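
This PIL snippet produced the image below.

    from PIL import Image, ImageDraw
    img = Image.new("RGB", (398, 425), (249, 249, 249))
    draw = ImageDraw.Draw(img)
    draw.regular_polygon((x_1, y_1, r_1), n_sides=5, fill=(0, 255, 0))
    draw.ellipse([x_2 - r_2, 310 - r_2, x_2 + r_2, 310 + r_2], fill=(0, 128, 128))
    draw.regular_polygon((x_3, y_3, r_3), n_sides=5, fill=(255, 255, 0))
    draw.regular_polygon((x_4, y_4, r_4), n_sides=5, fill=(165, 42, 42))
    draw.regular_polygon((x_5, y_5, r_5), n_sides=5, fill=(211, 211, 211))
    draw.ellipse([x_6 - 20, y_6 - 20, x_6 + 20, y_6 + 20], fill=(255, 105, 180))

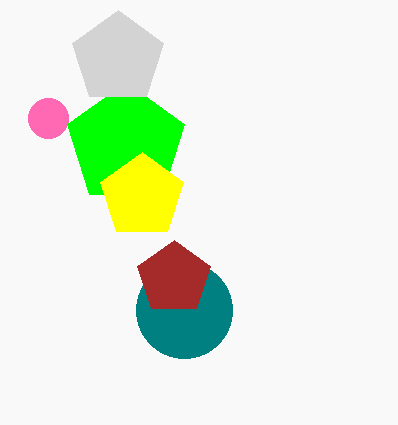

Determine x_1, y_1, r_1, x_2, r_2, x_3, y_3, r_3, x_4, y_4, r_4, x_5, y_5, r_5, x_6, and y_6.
x_1 = 126; y_1 = 144; r_1 = 62; x_2 = 184; r_2 = 48; x_3 = 142; y_3 = 196; r_3 = 44; x_4 = 174; y_4 = 278; r_4 = 38; x_5 = 118; y_5 = 58; r_5 = 48; x_6 = 48; y_6 = 118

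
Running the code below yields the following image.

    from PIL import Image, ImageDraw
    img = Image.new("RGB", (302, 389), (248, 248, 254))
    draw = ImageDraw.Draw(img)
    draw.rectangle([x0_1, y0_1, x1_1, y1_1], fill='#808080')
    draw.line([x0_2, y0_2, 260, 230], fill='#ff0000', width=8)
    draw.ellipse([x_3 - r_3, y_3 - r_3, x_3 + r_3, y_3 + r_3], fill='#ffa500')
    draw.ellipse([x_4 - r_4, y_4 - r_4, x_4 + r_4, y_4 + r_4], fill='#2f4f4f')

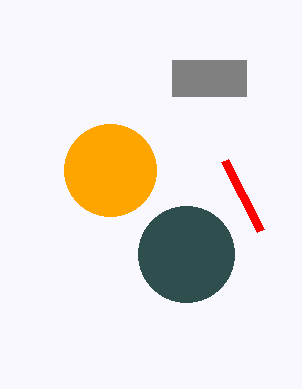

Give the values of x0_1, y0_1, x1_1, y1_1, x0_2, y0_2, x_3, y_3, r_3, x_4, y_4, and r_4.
x0_1 = 172
y0_1 = 60
x1_1 = 246
y1_1 = 96
x0_2 = 224
y0_2 = 160
x_3 = 110
y_3 = 170
r_3 = 46
x_4 = 186
y_4 = 254
r_4 = 48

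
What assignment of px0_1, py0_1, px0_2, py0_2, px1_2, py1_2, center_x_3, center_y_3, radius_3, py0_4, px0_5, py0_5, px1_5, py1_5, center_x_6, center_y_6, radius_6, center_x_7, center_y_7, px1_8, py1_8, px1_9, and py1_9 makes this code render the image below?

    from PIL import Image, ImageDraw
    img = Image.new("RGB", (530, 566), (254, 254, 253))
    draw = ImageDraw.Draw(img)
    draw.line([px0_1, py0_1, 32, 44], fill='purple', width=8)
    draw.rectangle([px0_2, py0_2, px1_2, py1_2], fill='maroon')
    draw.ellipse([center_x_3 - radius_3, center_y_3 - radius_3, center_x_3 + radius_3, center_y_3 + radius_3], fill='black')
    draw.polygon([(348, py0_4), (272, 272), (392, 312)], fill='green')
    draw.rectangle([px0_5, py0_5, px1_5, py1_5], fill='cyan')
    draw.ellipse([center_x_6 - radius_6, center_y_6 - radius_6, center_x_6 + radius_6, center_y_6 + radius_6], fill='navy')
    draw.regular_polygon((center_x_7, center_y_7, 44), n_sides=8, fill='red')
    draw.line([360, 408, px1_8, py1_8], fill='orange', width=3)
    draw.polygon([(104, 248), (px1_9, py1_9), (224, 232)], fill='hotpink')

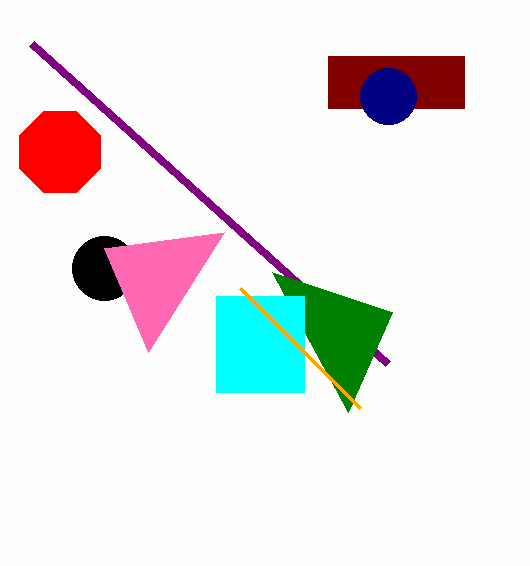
px0_1 = 388
py0_1 = 364
px0_2 = 328
py0_2 = 56
px1_2 = 464
py1_2 = 108
center_x_3 = 104
center_y_3 = 268
radius_3 = 32
py0_4 = 412
px0_5 = 216
py0_5 = 296
px1_5 = 304
py1_5 = 392
center_x_6 = 388
center_y_6 = 96
radius_6 = 28
center_x_7 = 60
center_y_7 = 152
px1_8 = 240
py1_8 = 288
px1_9 = 148
py1_9 = 352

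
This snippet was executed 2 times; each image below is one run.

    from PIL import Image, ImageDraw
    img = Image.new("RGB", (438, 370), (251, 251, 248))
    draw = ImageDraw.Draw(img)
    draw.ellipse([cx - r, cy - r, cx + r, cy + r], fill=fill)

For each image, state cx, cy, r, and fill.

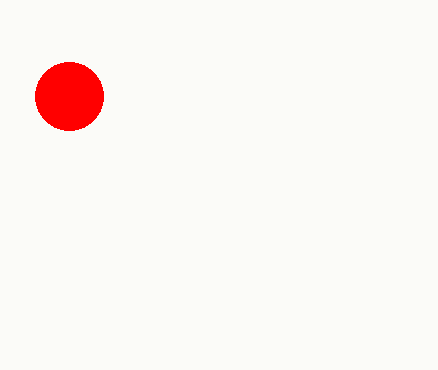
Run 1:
cx = 69; cy = 96; r = 34; fill = 'red'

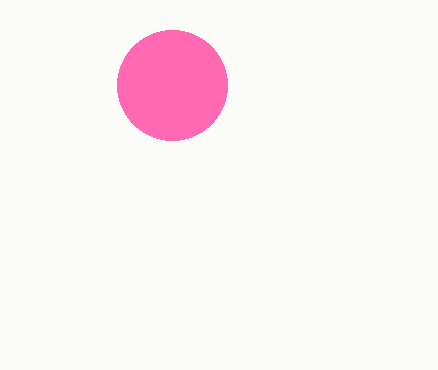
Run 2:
cx = 172, cy = 85, r = 55, fill = 'hotpink'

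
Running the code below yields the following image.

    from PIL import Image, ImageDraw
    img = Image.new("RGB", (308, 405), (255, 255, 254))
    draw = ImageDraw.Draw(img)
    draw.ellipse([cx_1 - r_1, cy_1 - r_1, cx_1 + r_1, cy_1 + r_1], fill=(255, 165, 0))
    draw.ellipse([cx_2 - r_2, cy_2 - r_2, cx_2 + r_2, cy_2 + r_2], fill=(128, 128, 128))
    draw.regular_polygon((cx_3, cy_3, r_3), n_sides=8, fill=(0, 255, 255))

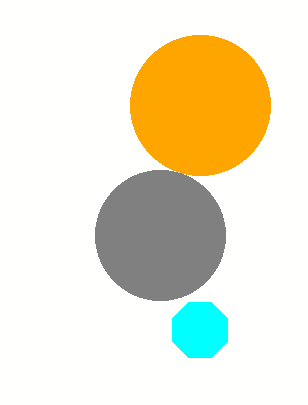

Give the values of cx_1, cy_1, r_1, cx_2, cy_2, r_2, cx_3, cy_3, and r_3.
cx_1 = 200, cy_1 = 105, r_1 = 70, cx_2 = 160, cy_2 = 235, r_2 = 65, cx_3 = 200, cy_3 = 330, r_3 = 30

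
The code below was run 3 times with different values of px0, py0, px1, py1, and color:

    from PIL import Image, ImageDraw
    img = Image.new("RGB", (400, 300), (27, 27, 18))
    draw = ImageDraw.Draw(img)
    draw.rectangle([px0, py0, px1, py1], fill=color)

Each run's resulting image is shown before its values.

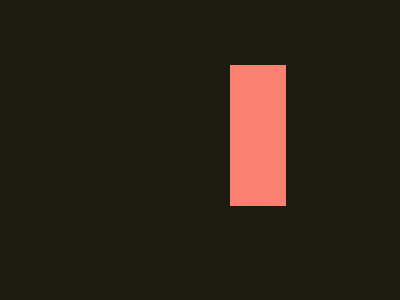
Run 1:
px0 = 230; py0 = 65; px1 = 285; py1 = 205; color = 'salmon'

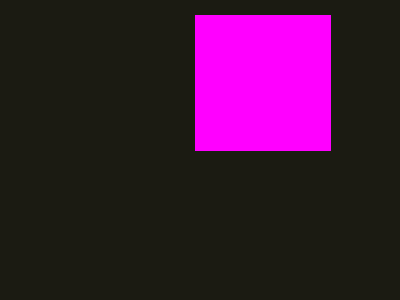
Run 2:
px0 = 195, py0 = 15, px1 = 330, py1 = 150, color = 'magenta'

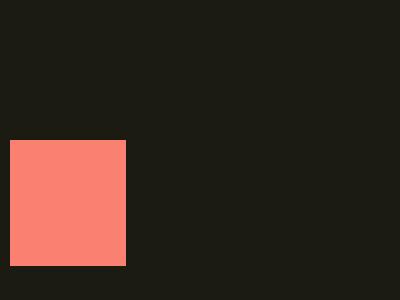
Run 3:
px0 = 10, py0 = 140, px1 = 125, py1 = 265, color = 'salmon'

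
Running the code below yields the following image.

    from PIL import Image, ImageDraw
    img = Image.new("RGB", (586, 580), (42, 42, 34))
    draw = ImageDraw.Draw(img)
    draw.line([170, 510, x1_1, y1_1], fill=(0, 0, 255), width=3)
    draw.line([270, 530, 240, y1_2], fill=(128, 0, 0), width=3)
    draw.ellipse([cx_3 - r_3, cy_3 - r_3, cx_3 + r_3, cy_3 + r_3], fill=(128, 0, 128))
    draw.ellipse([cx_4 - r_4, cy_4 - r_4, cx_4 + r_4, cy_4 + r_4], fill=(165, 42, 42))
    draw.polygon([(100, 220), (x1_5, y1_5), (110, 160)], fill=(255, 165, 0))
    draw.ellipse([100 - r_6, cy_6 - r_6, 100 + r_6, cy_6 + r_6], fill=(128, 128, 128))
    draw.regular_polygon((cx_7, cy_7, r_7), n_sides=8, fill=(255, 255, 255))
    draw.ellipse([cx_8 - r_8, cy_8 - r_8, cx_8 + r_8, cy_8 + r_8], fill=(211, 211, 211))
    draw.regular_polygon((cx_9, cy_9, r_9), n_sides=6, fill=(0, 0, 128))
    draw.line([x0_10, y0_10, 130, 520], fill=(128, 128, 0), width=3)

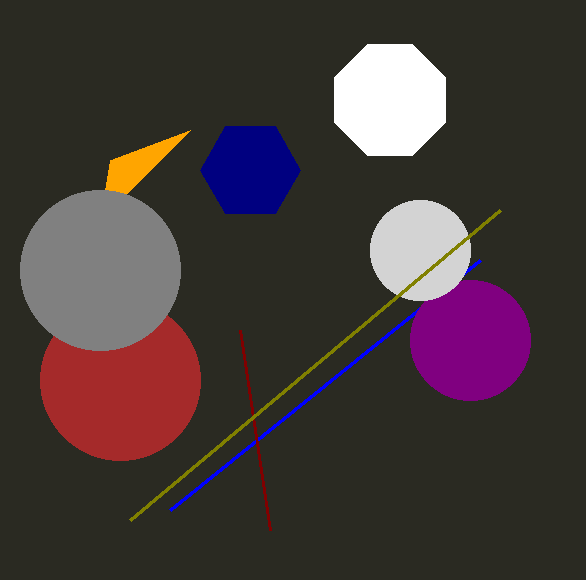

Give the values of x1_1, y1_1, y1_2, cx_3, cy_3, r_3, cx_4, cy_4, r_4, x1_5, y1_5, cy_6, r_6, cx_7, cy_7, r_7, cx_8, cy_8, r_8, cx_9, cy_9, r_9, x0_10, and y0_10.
x1_1 = 480
y1_1 = 260
y1_2 = 330
cx_3 = 470
cy_3 = 340
r_3 = 60
cx_4 = 120
cy_4 = 380
r_4 = 80
x1_5 = 190
y1_5 = 130
cy_6 = 270
r_6 = 80
cx_7 = 390
cy_7 = 100
r_7 = 60
cx_8 = 420
cy_8 = 250
r_8 = 50
cx_9 = 250
cy_9 = 170
r_9 = 50
x0_10 = 500
y0_10 = 210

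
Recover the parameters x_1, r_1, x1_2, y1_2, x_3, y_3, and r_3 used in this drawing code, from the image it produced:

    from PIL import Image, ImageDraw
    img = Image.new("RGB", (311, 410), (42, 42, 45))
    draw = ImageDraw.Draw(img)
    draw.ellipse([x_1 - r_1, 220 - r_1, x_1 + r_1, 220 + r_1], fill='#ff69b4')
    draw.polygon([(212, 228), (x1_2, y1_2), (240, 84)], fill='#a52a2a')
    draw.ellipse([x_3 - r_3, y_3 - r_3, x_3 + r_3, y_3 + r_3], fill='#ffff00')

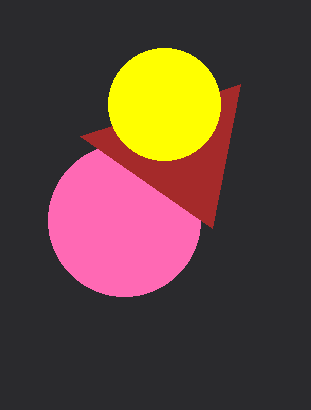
x_1 = 124
r_1 = 76
x1_2 = 80
y1_2 = 136
x_3 = 164
y_3 = 104
r_3 = 56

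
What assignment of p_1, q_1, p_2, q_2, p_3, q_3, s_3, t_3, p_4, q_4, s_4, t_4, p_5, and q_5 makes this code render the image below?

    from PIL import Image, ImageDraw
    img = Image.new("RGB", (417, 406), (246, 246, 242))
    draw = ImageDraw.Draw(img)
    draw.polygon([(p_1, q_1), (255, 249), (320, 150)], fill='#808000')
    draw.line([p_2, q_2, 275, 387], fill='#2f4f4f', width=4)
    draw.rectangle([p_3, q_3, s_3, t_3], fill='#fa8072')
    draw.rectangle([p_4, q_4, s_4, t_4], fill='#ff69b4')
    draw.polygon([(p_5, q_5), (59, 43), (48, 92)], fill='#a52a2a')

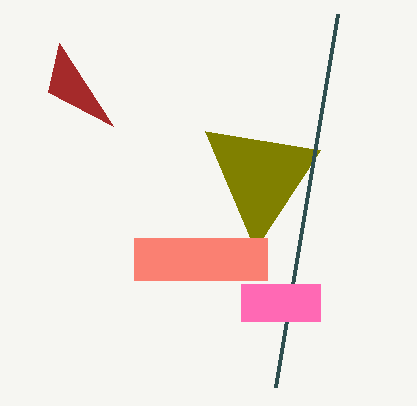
p_1 = 205, q_1 = 131, p_2 = 337, q_2 = 14, p_3 = 134, q_3 = 238, s_3 = 267, t_3 = 280, p_4 = 241, q_4 = 284, s_4 = 320, t_4 = 321, p_5 = 113, q_5 = 126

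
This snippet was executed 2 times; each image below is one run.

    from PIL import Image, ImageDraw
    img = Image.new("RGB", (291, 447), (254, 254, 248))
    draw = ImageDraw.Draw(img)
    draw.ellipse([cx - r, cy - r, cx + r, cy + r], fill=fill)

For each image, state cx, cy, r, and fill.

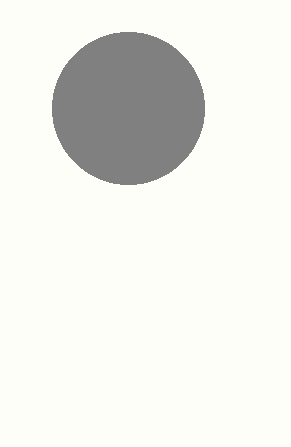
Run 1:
cx = 128; cy = 108; r = 76; fill = 'gray'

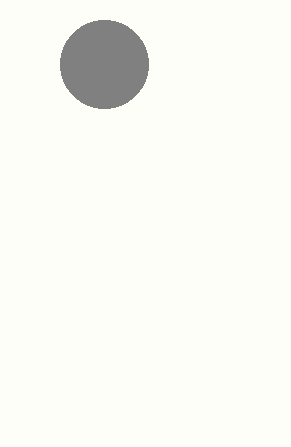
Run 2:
cx = 104; cy = 64; r = 44; fill = 'gray'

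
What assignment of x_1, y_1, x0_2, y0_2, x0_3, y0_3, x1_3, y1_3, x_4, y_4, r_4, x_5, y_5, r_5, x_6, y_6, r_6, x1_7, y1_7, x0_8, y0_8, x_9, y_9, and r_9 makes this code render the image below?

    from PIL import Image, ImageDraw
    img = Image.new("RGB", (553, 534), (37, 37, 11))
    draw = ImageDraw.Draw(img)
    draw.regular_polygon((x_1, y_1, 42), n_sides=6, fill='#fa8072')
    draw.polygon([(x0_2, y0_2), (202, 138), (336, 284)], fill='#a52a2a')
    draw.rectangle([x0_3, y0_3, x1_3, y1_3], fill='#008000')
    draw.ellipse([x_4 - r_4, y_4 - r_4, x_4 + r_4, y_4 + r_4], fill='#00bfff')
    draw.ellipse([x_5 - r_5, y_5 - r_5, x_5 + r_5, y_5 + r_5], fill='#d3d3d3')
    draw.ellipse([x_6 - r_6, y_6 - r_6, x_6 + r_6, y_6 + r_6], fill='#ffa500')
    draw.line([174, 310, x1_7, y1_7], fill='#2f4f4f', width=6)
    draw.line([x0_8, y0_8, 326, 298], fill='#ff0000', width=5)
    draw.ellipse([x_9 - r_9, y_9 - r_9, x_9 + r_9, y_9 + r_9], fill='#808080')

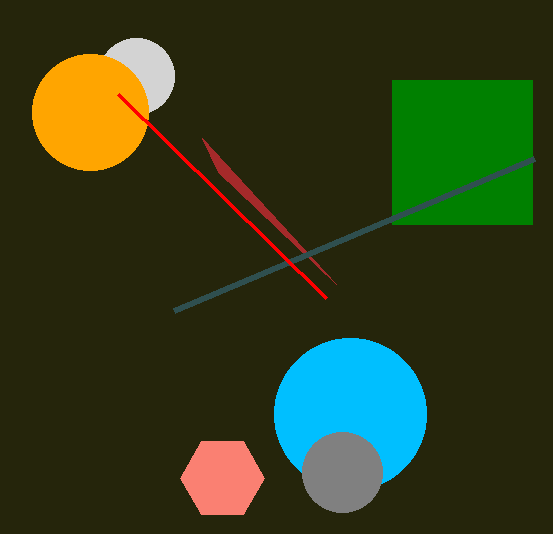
x_1 = 222, y_1 = 478, x0_2 = 218, y0_2 = 172, x0_3 = 392, y0_3 = 80, x1_3 = 532, y1_3 = 224, x_4 = 350, y_4 = 414, r_4 = 76, x_5 = 136, y_5 = 76, r_5 = 38, x_6 = 90, y_6 = 112, r_6 = 58, x1_7 = 534, y1_7 = 158, x0_8 = 118, y0_8 = 94, x_9 = 342, y_9 = 472, r_9 = 40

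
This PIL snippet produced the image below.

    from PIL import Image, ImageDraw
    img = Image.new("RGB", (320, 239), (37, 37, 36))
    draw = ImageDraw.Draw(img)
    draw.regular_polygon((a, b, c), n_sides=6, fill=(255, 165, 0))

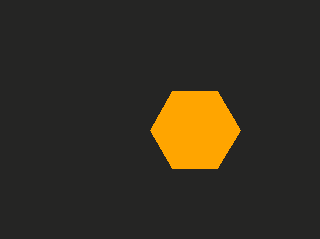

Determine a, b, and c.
a = 195
b = 130
c = 45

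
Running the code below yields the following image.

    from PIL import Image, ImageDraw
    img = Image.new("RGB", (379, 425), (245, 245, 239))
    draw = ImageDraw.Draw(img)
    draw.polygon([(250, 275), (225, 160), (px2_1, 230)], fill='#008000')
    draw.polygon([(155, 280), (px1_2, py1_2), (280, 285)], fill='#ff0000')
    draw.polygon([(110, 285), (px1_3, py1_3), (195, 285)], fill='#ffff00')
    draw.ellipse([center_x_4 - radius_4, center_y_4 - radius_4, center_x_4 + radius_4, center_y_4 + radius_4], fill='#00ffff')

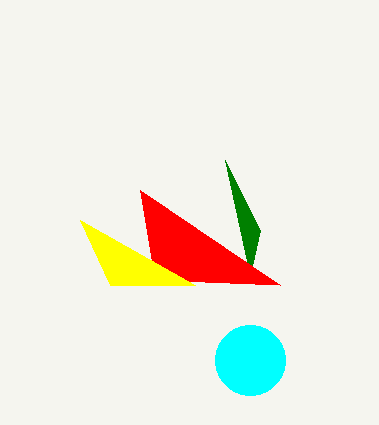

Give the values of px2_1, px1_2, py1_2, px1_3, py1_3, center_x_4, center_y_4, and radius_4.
px2_1 = 260; px1_2 = 140; py1_2 = 190; px1_3 = 80; py1_3 = 220; center_x_4 = 250; center_y_4 = 360; radius_4 = 35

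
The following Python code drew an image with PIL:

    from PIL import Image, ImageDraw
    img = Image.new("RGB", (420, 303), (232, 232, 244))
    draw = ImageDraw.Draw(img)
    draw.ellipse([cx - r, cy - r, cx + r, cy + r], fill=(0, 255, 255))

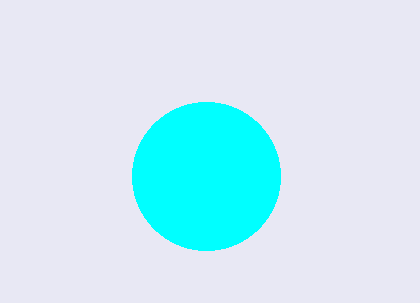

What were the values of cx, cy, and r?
cx = 206, cy = 176, r = 74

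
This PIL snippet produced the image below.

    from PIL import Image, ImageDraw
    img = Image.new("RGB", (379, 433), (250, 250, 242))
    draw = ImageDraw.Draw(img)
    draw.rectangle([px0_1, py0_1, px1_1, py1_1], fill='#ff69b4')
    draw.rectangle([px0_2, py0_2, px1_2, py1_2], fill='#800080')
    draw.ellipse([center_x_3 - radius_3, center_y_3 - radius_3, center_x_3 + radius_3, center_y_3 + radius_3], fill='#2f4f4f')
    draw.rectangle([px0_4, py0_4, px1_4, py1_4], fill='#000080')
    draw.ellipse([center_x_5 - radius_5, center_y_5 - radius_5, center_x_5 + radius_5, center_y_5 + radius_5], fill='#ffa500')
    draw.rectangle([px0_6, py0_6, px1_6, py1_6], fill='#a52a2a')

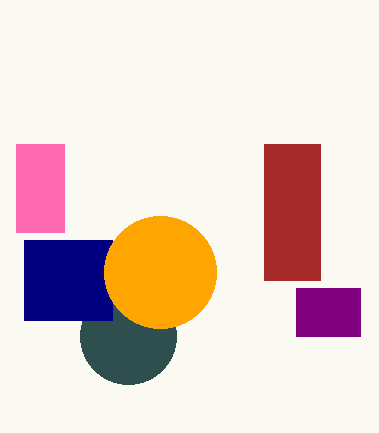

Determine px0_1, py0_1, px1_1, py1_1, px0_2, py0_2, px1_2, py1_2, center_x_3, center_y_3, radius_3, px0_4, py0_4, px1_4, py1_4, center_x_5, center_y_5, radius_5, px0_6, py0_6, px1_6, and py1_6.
px0_1 = 16, py0_1 = 144, px1_1 = 64, py1_1 = 232, px0_2 = 296, py0_2 = 288, px1_2 = 360, py1_2 = 336, center_x_3 = 128, center_y_3 = 336, radius_3 = 48, px0_4 = 24, py0_4 = 240, px1_4 = 112, py1_4 = 320, center_x_5 = 160, center_y_5 = 272, radius_5 = 56, px0_6 = 264, py0_6 = 144, px1_6 = 320, py1_6 = 280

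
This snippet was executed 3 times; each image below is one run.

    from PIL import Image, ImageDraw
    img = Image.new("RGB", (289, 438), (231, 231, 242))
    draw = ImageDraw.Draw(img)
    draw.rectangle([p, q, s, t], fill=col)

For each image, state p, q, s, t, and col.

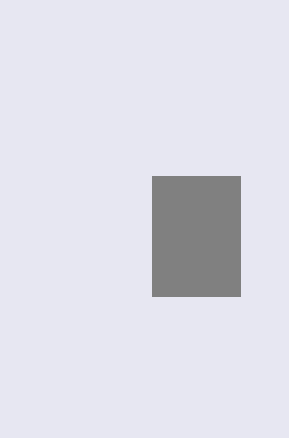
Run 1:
p = 152
q = 176
s = 240
t = 296
col = 'gray'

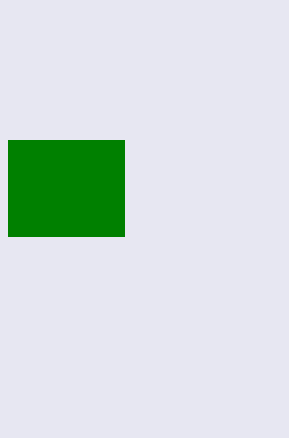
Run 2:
p = 8
q = 140
s = 124
t = 236
col = 'green'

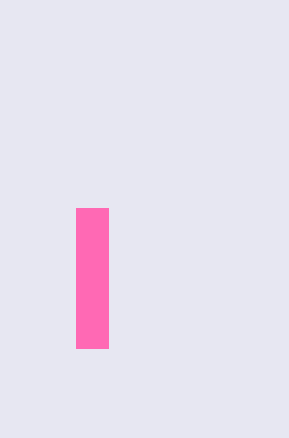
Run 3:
p = 76, q = 208, s = 108, t = 348, col = 'hotpink'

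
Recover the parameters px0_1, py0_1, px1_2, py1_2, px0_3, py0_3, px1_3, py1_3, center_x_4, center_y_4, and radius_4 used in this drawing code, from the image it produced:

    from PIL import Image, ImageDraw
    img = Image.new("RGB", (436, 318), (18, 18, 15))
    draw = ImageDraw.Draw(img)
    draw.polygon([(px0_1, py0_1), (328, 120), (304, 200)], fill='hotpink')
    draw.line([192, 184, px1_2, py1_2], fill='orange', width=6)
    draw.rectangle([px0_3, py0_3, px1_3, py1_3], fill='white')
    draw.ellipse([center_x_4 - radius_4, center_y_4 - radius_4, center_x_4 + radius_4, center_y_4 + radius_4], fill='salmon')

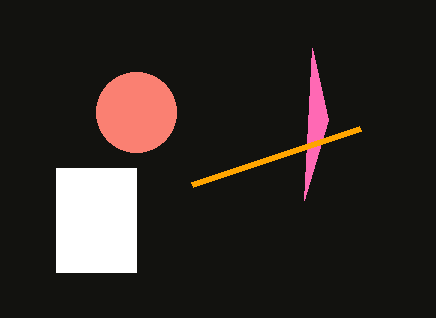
px0_1 = 312
py0_1 = 48
px1_2 = 360
py1_2 = 128
px0_3 = 56
py0_3 = 168
px1_3 = 136
py1_3 = 272
center_x_4 = 136
center_y_4 = 112
radius_4 = 40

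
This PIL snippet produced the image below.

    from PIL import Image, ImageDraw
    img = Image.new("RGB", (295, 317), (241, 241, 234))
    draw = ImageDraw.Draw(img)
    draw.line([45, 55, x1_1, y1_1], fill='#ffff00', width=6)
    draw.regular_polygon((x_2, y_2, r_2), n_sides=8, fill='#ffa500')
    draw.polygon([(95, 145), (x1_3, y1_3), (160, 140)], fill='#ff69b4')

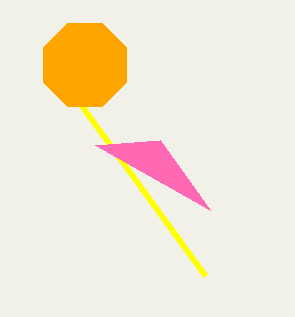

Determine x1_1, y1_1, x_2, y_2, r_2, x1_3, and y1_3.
x1_1 = 205; y1_1 = 275; x_2 = 85; y_2 = 65; r_2 = 45; x1_3 = 210; y1_3 = 210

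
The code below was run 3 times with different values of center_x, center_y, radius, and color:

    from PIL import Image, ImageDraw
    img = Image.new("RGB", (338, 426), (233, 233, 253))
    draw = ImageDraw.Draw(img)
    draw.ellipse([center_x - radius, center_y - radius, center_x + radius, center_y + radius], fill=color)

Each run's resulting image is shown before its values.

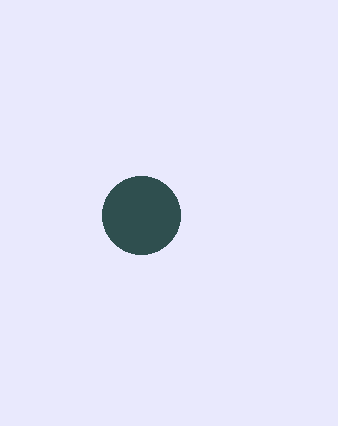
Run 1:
center_x = 141; center_y = 215; radius = 39; color = 'darkslategray'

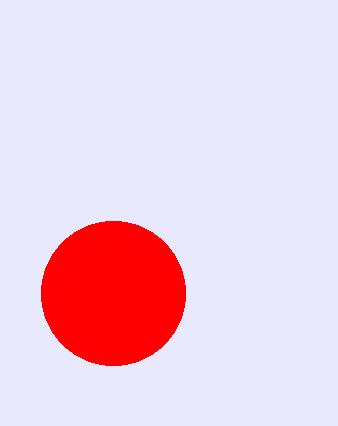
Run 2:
center_x = 113; center_y = 293; radius = 72; color = 'red'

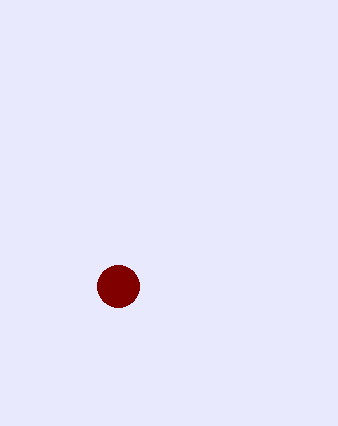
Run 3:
center_x = 118; center_y = 286; radius = 21; color = 'maroon'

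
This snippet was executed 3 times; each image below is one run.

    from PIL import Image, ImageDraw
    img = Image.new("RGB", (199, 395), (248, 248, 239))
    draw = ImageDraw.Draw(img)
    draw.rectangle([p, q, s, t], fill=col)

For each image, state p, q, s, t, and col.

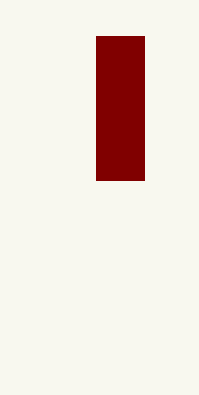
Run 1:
p = 96, q = 36, s = 144, t = 180, col = 'maroon'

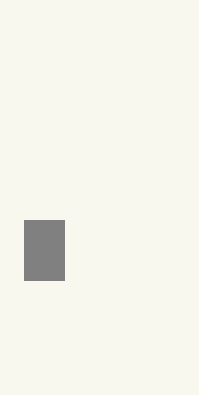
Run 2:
p = 24, q = 220, s = 64, t = 280, col = 'gray'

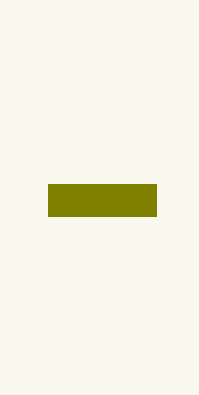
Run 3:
p = 48; q = 184; s = 156; t = 216; col = 'olive'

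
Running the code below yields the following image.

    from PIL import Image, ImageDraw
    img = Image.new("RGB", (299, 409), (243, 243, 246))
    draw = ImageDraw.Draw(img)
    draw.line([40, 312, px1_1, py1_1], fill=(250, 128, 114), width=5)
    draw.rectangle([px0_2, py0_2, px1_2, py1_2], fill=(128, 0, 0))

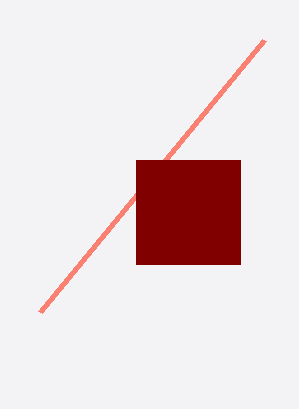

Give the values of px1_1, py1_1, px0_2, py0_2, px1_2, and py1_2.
px1_1 = 264, py1_1 = 40, px0_2 = 136, py0_2 = 160, px1_2 = 240, py1_2 = 264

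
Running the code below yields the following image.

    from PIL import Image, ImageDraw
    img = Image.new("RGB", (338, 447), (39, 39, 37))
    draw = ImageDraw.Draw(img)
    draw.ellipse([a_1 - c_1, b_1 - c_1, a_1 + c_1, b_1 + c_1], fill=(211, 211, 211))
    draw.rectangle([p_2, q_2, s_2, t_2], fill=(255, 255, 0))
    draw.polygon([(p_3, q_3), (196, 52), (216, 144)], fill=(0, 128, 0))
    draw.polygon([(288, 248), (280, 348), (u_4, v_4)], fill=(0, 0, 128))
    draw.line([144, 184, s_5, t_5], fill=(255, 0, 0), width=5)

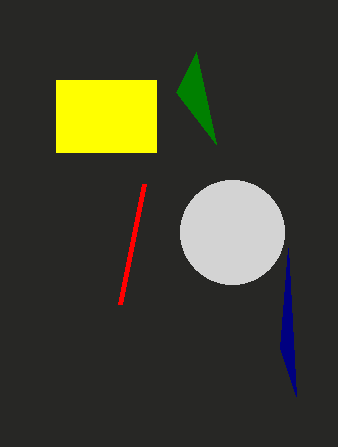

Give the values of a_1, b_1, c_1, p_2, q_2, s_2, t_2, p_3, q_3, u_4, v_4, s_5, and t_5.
a_1 = 232; b_1 = 232; c_1 = 52; p_2 = 56; q_2 = 80; s_2 = 156; t_2 = 152; p_3 = 176; q_3 = 92; u_4 = 296; v_4 = 396; s_5 = 120; t_5 = 304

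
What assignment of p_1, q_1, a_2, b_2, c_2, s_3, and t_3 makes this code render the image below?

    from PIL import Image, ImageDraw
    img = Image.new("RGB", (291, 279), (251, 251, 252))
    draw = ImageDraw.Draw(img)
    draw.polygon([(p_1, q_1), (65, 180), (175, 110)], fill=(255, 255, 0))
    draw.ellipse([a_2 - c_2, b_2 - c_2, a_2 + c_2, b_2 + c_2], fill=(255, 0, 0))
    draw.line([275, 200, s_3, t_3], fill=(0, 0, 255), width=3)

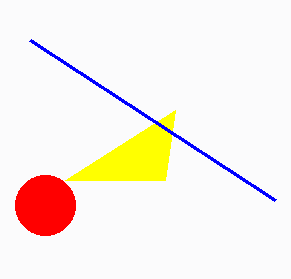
p_1 = 165
q_1 = 180
a_2 = 45
b_2 = 205
c_2 = 30
s_3 = 30
t_3 = 40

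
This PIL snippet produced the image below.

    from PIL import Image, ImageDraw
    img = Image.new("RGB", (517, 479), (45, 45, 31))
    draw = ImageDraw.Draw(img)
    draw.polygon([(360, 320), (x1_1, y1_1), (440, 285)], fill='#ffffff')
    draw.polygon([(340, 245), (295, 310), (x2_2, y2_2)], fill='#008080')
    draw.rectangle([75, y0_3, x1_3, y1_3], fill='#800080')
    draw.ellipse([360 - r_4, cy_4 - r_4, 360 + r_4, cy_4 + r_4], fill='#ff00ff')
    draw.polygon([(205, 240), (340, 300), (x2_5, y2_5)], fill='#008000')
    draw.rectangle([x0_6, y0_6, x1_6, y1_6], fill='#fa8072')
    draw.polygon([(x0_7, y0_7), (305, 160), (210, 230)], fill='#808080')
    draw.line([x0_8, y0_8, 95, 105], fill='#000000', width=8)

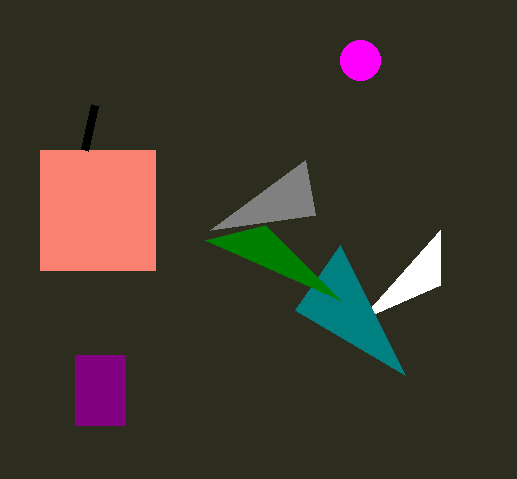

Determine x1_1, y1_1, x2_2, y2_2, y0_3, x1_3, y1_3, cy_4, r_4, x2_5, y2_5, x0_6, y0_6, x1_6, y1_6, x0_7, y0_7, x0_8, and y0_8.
x1_1 = 440
y1_1 = 230
x2_2 = 405
y2_2 = 375
y0_3 = 355
x1_3 = 125
y1_3 = 425
cy_4 = 60
r_4 = 20
x2_5 = 265
y2_5 = 225
x0_6 = 40
y0_6 = 150
x1_6 = 155
y1_6 = 270
x0_7 = 315
y0_7 = 215
x0_8 = 85
y0_8 = 150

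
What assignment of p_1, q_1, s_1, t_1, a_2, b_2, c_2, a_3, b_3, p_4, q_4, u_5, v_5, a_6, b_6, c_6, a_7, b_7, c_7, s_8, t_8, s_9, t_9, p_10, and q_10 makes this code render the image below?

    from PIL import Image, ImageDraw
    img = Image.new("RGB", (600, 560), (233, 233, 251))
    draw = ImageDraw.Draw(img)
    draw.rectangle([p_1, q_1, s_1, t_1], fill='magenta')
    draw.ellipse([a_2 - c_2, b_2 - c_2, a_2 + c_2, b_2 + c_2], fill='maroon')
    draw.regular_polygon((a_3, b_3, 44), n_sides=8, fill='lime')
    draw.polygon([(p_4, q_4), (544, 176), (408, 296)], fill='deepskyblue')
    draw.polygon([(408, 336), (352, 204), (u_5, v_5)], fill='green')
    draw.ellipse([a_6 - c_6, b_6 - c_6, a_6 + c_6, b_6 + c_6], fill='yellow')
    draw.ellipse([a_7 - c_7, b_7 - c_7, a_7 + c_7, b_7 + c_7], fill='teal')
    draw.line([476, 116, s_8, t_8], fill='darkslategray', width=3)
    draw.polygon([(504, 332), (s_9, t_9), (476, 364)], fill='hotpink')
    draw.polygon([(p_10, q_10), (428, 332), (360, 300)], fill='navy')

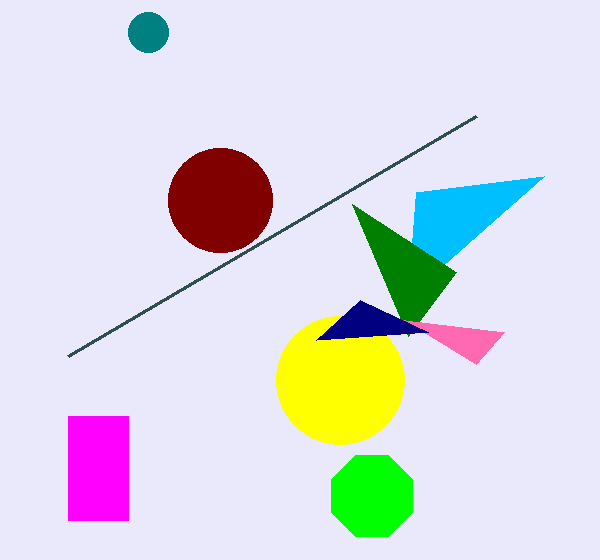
p_1 = 68; q_1 = 416; s_1 = 128; t_1 = 520; a_2 = 220; b_2 = 200; c_2 = 52; a_3 = 372; b_3 = 496; p_4 = 416; q_4 = 192; u_5 = 456; v_5 = 272; a_6 = 340; b_6 = 380; c_6 = 64; a_7 = 148; b_7 = 32; c_7 = 20; s_8 = 68; t_8 = 356; s_9 = 404; t_9 = 320; p_10 = 316; q_10 = 340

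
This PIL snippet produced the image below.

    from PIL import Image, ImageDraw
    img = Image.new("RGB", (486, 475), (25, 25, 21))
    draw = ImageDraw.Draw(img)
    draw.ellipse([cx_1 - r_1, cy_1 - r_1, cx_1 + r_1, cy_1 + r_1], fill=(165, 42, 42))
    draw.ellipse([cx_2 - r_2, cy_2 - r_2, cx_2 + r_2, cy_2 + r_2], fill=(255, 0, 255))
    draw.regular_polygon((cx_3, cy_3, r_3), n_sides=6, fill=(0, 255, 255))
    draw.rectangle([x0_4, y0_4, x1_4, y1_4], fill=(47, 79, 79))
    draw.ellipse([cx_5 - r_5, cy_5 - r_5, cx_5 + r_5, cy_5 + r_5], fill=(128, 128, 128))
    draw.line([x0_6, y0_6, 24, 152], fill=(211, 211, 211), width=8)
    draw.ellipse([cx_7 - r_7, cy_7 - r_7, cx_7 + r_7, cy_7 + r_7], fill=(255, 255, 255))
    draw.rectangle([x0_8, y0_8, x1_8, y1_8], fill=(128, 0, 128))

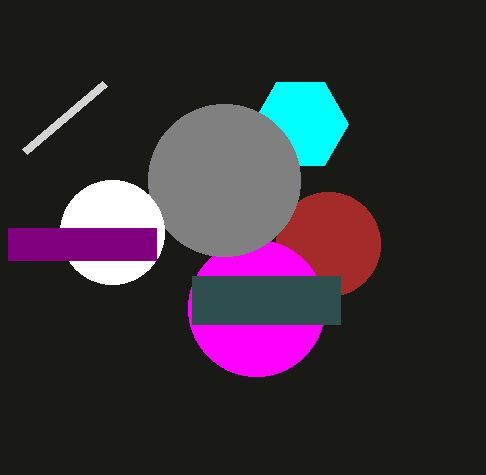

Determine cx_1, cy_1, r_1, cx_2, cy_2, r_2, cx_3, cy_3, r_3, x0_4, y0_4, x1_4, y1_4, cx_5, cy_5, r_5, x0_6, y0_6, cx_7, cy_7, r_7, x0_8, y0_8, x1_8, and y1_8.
cx_1 = 328
cy_1 = 244
r_1 = 52
cx_2 = 256
cy_2 = 308
r_2 = 68
cx_3 = 300
cy_3 = 124
r_3 = 48
x0_4 = 192
y0_4 = 276
x1_4 = 340
y1_4 = 324
cx_5 = 224
cy_5 = 180
r_5 = 76
x0_6 = 104
y0_6 = 84
cx_7 = 112
cy_7 = 232
r_7 = 52
x0_8 = 8
y0_8 = 228
x1_8 = 156
y1_8 = 260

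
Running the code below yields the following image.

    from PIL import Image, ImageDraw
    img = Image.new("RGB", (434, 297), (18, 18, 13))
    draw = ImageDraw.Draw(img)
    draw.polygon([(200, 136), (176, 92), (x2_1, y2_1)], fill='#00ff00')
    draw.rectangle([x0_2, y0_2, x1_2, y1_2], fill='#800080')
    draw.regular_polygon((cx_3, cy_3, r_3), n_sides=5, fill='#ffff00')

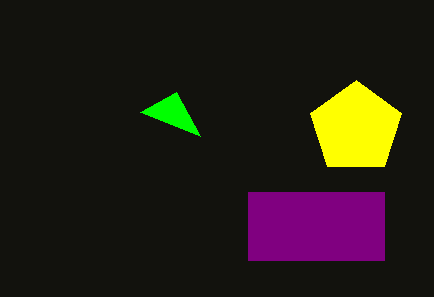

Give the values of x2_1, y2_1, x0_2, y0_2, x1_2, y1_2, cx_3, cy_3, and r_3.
x2_1 = 140, y2_1 = 112, x0_2 = 248, y0_2 = 192, x1_2 = 384, y1_2 = 260, cx_3 = 356, cy_3 = 128, r_3 = 48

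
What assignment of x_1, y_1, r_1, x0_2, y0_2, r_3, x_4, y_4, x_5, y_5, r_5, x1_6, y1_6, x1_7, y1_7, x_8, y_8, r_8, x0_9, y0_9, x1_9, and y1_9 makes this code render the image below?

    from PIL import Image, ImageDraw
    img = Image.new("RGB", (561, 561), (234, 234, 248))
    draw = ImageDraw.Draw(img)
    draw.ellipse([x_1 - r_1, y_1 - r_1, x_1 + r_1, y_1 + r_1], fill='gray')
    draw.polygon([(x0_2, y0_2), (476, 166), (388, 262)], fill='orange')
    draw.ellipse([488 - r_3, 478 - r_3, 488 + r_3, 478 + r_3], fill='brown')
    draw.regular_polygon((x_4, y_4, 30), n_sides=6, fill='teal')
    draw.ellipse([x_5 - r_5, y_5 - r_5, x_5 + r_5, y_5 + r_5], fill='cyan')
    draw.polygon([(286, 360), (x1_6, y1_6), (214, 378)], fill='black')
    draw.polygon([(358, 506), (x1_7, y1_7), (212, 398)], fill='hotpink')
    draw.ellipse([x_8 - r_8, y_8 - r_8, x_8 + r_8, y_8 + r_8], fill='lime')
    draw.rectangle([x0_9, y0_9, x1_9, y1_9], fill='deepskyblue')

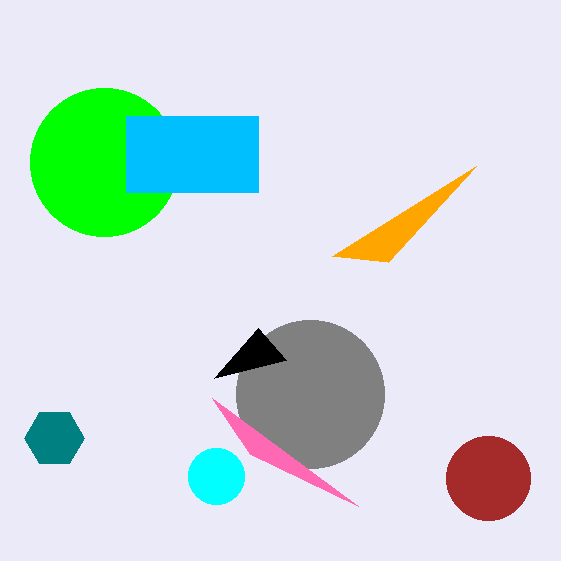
x_1 = 310; y_1 = 394; r_1 = 74; x0_2 = 332; y0_2 = 256; r_3 = 42; x_4 = 54; y_4 = 438; x_5 = 216; y_5 = 476; r_5 = 28; x1_6 = 258; y1_6 = 328; x1_7 = 250; y1_7 = 454; x_8 = 104; y_8 = 162; r_8 = 74; x0_9 = 126; y0_9 = 116; x1_9 = 258; y1_9 = 192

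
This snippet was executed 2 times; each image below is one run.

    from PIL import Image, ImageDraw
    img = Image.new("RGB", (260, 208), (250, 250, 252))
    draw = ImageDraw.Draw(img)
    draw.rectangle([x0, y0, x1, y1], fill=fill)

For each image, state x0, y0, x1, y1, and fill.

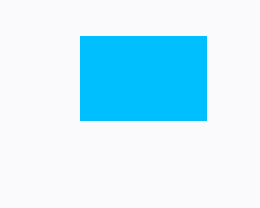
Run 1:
x0 = 80, y0 = 36, x1 = 206, y1 = 120, fill = 'deepskyblue'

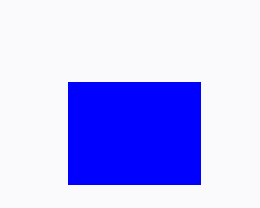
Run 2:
x0 = 68; y0 = 82; x1 = 200; y1 = 184; fill = 'blue'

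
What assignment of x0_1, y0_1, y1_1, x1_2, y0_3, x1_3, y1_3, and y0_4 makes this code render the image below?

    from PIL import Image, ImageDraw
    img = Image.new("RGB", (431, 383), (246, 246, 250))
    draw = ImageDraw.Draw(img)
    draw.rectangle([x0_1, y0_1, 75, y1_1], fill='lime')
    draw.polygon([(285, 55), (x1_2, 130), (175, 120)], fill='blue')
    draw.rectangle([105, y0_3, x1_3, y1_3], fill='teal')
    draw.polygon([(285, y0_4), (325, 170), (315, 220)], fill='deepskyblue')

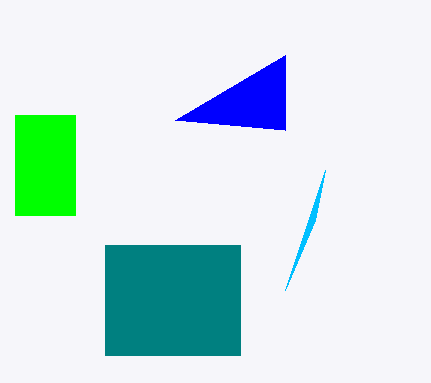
x0_1 = 15, y0_1 = 115, y1_1 = 215, x1_2 = 285, y0_3 = 245, x1_3 = 240, y1_3 = 355, y0_4 = 290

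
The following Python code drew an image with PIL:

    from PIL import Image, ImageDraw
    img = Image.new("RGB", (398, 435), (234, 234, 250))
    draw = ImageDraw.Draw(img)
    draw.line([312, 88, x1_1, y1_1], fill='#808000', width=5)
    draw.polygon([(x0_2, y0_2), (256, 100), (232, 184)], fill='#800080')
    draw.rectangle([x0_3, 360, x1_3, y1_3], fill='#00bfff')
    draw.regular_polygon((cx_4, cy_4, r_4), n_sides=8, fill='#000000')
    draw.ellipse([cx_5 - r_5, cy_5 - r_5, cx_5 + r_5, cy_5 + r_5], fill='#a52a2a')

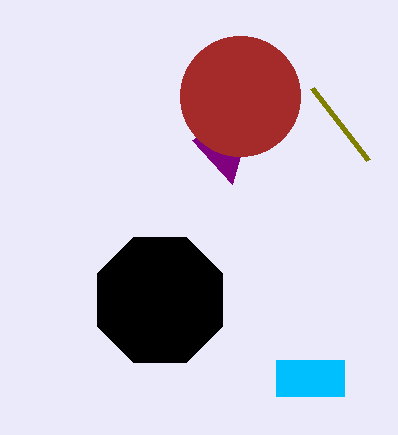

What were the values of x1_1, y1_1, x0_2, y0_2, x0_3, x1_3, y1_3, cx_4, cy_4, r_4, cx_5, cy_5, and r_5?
x1_1 = 368; y1_1 = 160; x0_2 = 192; y0_2 = 140; x0_3 = 276; x1_3 = 344; y1_3 = 396; cx_4 = 160; cy_4 = 300; r_4 = 68; cx_5 = 240; cy_5 = 96; r_5 = 60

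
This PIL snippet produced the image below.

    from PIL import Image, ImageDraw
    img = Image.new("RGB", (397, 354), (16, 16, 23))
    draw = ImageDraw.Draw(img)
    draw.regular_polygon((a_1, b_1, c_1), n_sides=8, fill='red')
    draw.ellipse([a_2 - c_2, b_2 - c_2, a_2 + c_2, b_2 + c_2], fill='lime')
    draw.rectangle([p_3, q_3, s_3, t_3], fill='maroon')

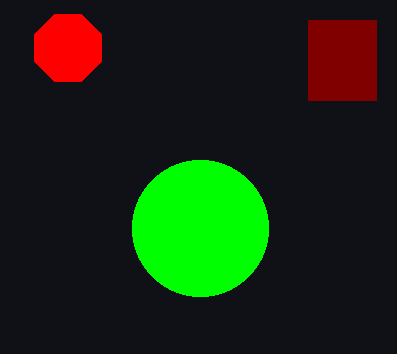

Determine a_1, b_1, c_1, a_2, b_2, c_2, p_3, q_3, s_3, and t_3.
a_1 = 68; b_1 = 48; c_1 = 36; a_2 = 200; b_2 = 228; c_2 = 68; p_3 = 308; q_3 = 20; s_3 = 376; t_3 = 100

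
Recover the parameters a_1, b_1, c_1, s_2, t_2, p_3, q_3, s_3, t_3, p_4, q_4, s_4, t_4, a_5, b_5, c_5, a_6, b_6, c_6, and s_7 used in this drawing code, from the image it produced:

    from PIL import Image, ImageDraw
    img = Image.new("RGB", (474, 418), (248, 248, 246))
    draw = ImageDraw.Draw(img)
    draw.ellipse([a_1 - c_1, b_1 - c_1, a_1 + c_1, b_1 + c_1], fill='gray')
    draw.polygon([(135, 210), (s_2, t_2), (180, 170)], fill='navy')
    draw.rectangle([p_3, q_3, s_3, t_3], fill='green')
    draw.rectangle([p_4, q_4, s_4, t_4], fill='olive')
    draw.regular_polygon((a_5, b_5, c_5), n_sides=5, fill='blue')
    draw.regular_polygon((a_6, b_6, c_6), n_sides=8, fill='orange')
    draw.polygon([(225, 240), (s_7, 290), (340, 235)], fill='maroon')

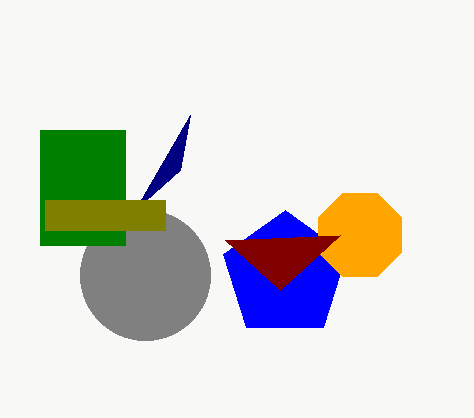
a_1 = 145, b_1 = 275, c_1 = 65, s_2 = 190, t_2 = 115, p_3 = 40, q_3 = 130, s_3 = 125, t_3 = 245, p_4 = 45, q_4 = 200, s_4 = 165, t_4 = 230, a_5 = 285, b_5 = 275, c_5 = 65, a_6 = 360, b_6 = 235, c_6 = 45, s_7 = 280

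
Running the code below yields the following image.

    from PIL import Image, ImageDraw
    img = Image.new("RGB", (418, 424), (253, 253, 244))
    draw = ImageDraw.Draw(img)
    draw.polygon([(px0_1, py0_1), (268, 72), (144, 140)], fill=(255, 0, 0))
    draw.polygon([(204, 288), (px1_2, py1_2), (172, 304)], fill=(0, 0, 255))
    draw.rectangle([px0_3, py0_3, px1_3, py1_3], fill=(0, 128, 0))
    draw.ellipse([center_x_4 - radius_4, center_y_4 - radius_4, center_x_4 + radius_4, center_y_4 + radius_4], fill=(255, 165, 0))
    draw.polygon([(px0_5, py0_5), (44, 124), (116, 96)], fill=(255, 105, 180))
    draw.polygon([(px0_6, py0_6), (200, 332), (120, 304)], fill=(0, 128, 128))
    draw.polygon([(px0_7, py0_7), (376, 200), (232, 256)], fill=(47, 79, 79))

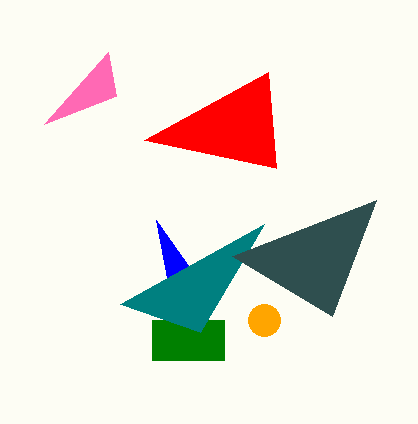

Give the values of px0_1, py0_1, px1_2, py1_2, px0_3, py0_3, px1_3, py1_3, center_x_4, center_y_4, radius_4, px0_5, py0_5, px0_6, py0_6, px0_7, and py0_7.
px0_1 = 276, py0_1 = 168, px1_2 = 156, py1_2 = 220, px0_3 = 152, py0_3 = 320, px1_3 = 224, py1_3 = 360, center_x_4 = 264, center_y_4 = 320, radius_4 = 16, px0_5 = 108, py0_5 = 52, px0_6 = 264, py0_6 = 224, px0_7 = 332, py0_7 = 316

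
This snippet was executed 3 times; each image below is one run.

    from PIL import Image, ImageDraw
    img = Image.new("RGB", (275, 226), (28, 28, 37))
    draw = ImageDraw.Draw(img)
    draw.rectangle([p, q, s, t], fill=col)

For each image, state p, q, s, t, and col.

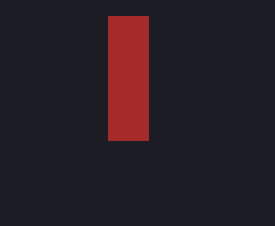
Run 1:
p = 108
q = 16
s = 148
t = 140
col = 'brown'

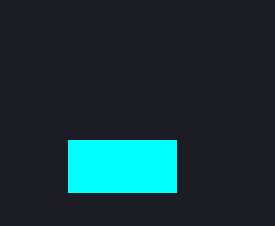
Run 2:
p = 68; q = 140; s = 176; t = 192; col = 'cyan'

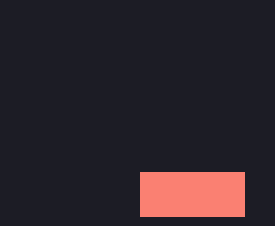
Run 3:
p = 140
q = 172
s = 244
t = 216
col = 'salmon'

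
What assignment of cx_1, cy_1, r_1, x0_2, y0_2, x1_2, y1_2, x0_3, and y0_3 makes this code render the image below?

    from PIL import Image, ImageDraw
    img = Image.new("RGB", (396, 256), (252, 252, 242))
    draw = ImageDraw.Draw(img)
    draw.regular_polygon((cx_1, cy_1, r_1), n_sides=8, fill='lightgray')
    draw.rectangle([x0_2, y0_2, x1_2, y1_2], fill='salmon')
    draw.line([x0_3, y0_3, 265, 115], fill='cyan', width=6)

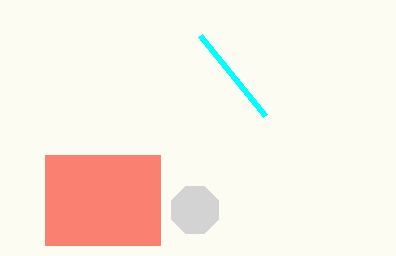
cx_1 = 195; cy_1 = 210; r_1 = 25; x0_2 = 45; y0_2 = 155; x1_2 = 160; y1_2 = 245; x0_3 = 200; y0_3 = 35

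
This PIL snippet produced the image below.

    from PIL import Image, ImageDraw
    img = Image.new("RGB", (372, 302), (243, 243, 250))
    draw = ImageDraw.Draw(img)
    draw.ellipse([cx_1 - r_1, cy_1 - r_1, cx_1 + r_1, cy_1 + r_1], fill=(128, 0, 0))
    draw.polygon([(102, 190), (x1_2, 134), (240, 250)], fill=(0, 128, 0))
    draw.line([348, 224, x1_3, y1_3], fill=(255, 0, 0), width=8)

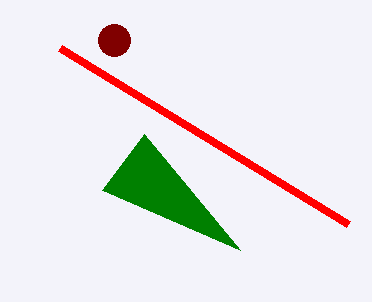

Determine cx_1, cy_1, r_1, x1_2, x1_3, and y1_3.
cx_1 = 114
cy_1 = 40
r_1 = 16
x1_2 = 144
x1_3 = 60
y1_3 = 48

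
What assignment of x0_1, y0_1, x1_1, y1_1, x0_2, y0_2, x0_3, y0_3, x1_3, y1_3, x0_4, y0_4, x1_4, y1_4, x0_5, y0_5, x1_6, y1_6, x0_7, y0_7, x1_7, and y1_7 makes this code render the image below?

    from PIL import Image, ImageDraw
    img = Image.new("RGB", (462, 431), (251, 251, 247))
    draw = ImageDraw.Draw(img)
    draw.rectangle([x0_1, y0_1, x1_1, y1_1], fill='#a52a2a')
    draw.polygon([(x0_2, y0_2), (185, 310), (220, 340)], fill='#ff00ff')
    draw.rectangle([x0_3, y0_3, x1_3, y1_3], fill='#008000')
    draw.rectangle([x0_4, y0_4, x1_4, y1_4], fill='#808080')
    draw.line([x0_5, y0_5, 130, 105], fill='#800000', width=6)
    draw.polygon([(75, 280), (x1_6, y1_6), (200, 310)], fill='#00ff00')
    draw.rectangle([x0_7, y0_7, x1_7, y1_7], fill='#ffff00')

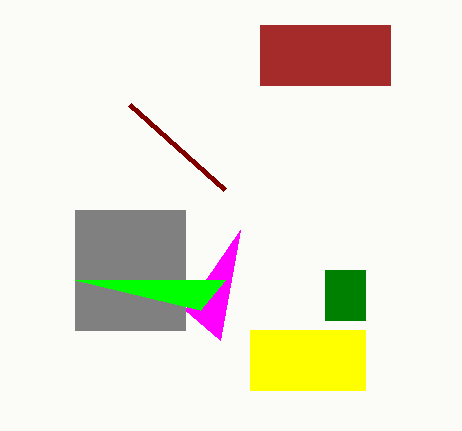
x0_1 = 260, y0_1 = 25, x1_1 = 390, y1_1 = 85, x0_2 = 240, y0_2 = 230, x0_3 = 325, y0_3 = 270, x1_3 = 365, y1_3 = 320, x0_4 = 75, y0_4 = 210, x1_4 = 185, y1_4 = 330, x0_5 = 225, y0_5 = 190, x1_6 = 225, y1_6 = 280, x0_7 = 250, y0_7 = 330, x1_7 = 365, y1_7 = 390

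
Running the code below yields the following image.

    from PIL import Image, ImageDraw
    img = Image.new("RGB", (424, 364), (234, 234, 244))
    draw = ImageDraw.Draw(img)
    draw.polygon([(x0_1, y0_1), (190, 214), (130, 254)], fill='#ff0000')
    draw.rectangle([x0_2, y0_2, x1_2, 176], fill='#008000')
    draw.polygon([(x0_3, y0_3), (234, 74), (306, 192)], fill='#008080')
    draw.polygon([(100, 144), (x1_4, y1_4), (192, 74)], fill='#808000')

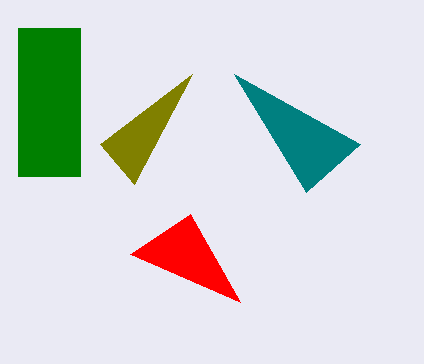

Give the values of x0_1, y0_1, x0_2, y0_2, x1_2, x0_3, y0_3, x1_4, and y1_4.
x0_1 = 240, y0_1 = 302, x0_2 = 18, y0_2 = 28, x1_2 = 80, x0_3 = 360, y0_3 = 144, x1_4 = 134, y1_4 = 184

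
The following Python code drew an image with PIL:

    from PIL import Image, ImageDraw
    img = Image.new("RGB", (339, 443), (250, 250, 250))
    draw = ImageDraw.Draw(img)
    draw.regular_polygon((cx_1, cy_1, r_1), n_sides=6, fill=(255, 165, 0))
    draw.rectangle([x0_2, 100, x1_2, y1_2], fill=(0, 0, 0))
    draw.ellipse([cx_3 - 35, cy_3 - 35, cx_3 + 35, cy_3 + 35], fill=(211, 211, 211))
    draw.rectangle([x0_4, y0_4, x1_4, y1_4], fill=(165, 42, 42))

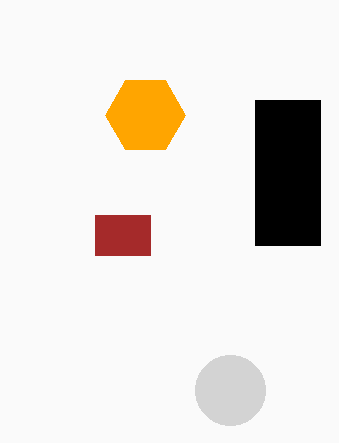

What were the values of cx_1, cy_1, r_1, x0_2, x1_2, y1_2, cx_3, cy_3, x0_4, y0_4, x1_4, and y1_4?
cx_1 = 145, cy_1 = 115, r_1 = 40, x0_2 = 255, x1_2 = 320, y1_2 = 245, cx_3 = 230, cy_3 = 390, x0_4 = 95, y0_4 = 215, x1_4 = 150, y1_4 = 255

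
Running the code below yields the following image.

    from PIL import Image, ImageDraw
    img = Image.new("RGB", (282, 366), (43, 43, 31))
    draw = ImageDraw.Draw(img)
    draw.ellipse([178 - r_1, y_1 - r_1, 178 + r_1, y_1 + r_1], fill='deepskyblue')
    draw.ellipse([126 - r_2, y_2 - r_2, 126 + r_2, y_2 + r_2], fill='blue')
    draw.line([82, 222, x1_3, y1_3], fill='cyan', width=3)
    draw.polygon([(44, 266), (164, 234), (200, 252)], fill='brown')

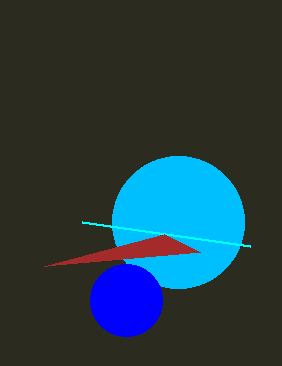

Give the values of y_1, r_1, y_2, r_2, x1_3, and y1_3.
y_1 = 222
r_1 = 66
y_2 = 300
r_2 = 36
x1_3 = 250
y1_3 = 246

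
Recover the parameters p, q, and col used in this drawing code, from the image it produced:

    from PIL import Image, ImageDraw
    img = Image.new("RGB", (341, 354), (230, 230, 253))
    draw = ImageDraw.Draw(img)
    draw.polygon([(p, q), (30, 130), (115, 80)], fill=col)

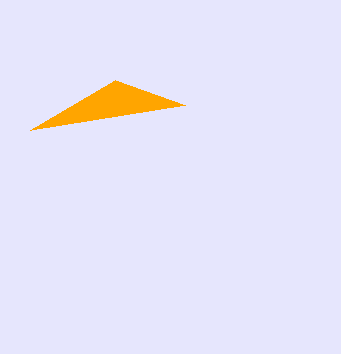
p = 185
q = 105
col = 'orange'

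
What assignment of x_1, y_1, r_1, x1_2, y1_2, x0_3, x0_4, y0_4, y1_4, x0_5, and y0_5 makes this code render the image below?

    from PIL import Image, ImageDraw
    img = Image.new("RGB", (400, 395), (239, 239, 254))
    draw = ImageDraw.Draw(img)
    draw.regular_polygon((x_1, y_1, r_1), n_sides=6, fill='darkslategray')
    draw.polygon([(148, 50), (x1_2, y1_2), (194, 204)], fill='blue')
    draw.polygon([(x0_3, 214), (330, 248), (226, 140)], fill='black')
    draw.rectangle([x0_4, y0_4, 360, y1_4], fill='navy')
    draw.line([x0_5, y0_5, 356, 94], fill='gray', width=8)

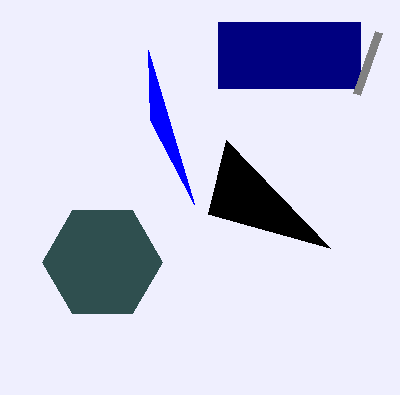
x_1 = 102
y_1 = 262
r_1 = 60
x1_2 = 150
y1_2 = 120
x0_3 = 208
x0_4 = 218
y0_4 = 22
y1_4 = 88
x0_5 = 378
y0_5 = 32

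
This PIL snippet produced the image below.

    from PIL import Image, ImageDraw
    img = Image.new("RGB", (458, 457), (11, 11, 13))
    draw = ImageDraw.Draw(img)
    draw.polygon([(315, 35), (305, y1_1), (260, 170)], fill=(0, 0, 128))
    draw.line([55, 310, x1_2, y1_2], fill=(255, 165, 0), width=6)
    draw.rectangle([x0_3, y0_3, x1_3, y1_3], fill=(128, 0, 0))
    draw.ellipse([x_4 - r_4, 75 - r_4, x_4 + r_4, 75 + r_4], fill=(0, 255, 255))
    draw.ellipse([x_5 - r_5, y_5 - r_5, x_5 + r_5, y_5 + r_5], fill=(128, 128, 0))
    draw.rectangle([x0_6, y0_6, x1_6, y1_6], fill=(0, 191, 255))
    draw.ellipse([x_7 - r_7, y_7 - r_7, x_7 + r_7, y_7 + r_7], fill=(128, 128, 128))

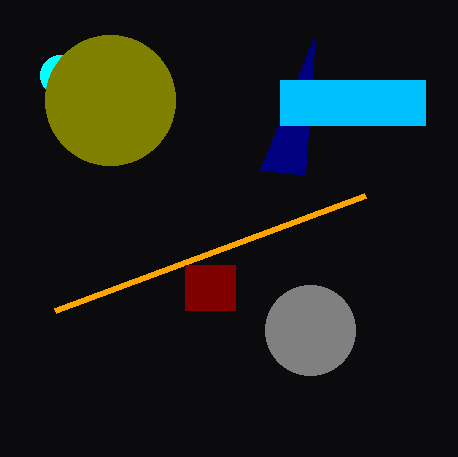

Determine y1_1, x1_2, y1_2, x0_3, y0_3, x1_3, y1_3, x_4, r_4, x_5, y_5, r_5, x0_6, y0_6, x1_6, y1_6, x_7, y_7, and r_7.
y1_1 = 175, x1_2 = 365, y1_2 = 195, x0_3 = 185, y0_3 = 265, x1_3 = 235, y1_3 = 310, x_4 = 60, r_4 = 20, x_5 = 110, y_5 = 100, r_5 = 65, x0_6 = 280, y0_6 = 80, x1_6 = 425, y1_6 = 125, x_7 = 310, y_7 = 330, r_7 = 45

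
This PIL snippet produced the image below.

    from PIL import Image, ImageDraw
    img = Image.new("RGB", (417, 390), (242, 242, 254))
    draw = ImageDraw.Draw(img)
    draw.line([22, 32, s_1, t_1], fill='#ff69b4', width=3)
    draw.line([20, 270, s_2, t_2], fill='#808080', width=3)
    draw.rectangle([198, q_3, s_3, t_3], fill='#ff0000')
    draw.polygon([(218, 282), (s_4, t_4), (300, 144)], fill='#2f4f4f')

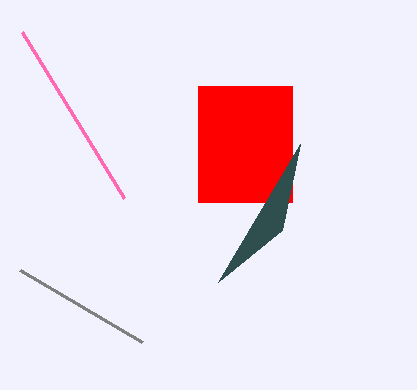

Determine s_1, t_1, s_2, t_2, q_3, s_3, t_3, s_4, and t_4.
s_1 = 124; t_1 = 198; s_2 = 142; t_2 = 342; q_3 = 86; s_3 = 292; t_3 = 202; s_4 = 282; t_4 = 230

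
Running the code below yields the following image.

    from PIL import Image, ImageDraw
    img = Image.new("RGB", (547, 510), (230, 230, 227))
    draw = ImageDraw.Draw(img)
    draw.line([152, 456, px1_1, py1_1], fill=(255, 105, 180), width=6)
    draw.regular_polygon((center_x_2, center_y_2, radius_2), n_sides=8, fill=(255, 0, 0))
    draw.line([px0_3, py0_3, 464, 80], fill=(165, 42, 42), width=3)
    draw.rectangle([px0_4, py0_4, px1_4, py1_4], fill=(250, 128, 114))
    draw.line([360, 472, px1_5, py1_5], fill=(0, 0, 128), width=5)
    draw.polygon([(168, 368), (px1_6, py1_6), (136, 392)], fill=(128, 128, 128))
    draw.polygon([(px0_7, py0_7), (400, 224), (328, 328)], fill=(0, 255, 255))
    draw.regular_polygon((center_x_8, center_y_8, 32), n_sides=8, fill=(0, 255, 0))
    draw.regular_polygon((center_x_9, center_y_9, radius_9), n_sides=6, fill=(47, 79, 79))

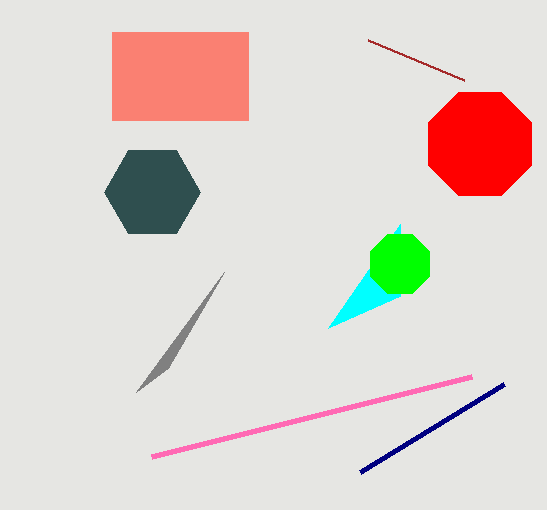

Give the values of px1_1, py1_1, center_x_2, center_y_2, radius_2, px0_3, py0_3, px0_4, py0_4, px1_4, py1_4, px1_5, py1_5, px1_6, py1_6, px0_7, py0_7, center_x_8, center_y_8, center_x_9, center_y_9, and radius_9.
px1_1 = 472
py1_1 = 376
center_x_2 = 480
center_y_2 = 144
radius_2 = 56
px0_3 = 368
py0_3 = 40
px0_4 = 112
py0_4 = 32
px1_4 = 248
py1_4 = 120
px1_5 = 504
py1_5 = 384
px1_6 = 224
py1_6 = 272
px0_7 = 400
py0_7 = 296
center_x_8 = 400
center_y_8 = 264
center_x_9 = 152
center_y_9 = 192
radius_9 = 48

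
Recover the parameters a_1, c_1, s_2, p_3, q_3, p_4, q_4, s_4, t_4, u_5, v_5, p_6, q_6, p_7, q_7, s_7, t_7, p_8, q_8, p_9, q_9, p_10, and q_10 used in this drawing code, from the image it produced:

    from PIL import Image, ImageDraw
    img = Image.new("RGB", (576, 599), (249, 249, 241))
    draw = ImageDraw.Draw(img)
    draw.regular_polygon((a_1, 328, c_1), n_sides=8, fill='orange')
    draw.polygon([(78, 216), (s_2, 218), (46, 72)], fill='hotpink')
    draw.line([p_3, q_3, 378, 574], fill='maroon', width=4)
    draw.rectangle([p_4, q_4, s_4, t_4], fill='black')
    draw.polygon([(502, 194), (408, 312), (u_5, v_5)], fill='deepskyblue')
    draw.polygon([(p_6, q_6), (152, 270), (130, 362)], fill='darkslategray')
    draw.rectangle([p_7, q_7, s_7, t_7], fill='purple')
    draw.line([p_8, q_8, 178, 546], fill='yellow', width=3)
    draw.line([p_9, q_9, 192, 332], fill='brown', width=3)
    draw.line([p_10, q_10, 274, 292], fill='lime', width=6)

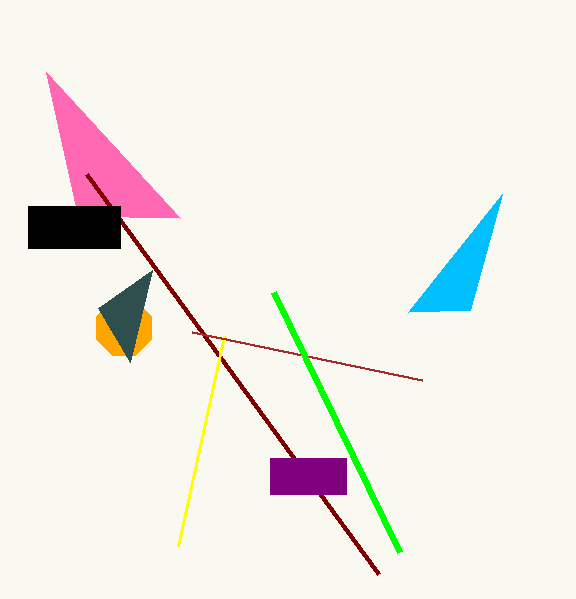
a_1 = 124
c_1 = 30
s_2 = 180
p_3 = 86
q_3 = 174
p_4 = 28
q_4 = 206
s_4 = 120
t_4 = 248
u_5 = 470
v_5 = 310
p_6 = 98
q_6 = 308
p_7 = 270
q_7 = 458
s_7 = 346
t_7 = 494
p_8 = 224
q_8 = 336
p_9 = 422
q_9 = 380
p_10 = 400
q_10 = 552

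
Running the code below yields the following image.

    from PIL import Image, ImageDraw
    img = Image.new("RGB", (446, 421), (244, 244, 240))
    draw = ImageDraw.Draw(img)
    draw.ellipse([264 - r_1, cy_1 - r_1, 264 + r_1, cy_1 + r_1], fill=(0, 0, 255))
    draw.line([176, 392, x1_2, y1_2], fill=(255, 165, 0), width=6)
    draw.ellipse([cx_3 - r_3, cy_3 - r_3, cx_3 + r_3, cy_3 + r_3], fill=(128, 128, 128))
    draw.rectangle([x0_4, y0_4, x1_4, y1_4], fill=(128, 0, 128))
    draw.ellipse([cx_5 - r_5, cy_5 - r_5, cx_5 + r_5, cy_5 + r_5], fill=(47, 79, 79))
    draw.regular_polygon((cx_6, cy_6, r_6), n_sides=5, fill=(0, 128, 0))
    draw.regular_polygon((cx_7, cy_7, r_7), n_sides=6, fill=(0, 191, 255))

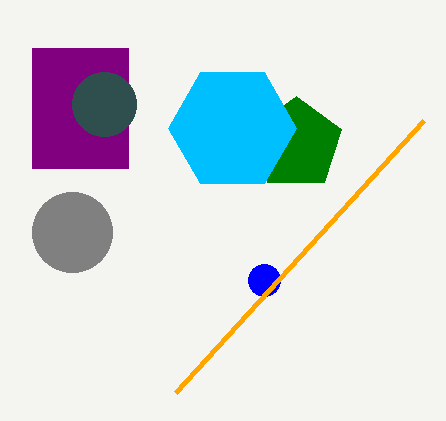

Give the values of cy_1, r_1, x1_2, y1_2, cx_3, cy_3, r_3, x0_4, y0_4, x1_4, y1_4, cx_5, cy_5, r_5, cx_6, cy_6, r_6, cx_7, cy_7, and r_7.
cy_1 = 280; r_1 = 16; x1_2 = 424; y1_2 = 120; cx_3 = 72; cy_3 = 232; r_3 = 40; x0_4 = 32; y0_4 = 48; x1_4 = 128; y1_4 = 168; cx_5 = 104; cy_5 = 104; r_5 = 32; cx_6 = 296; cy_6 = 144; r_6 = 48; cx_7 = 232; cy_7 = 128; r_7 = 64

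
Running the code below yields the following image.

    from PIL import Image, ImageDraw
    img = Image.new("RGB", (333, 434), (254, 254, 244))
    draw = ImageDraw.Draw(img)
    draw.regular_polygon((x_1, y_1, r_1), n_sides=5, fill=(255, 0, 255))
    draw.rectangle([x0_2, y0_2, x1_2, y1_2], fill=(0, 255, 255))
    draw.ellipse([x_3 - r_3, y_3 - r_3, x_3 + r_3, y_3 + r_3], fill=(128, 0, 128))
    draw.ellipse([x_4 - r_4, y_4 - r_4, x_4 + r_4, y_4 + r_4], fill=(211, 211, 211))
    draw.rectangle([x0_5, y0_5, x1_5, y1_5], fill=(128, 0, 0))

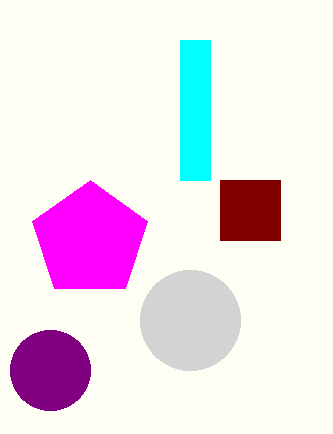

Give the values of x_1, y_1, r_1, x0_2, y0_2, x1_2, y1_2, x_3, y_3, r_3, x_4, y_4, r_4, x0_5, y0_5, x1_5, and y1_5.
x_1 = 90, y_1 = 240, r_1 = 60, x0_2 = 180, y0_2 = 40, x1_2 = 210, y1_2 = 180, x_3 = 50, y_3 = 370, r_3 = 40, x_4 = 190, y_4 = 320, r_4 = 50, x0_5 = 220, y0_5 = 180, x1_5 = 280, y1_5 = 240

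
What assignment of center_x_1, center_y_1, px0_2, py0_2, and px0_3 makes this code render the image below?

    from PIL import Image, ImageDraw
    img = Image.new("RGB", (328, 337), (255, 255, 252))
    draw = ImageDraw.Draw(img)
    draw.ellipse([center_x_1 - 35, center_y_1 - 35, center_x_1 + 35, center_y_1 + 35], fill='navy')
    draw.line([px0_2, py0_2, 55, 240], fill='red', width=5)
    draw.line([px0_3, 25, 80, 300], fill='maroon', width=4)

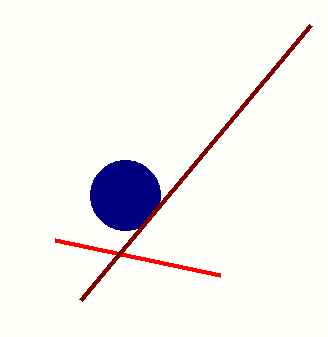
center_x_1 = 125
center_y_1 = 195
px0_2 = 220
py0_2 = 275
px0_3 = 310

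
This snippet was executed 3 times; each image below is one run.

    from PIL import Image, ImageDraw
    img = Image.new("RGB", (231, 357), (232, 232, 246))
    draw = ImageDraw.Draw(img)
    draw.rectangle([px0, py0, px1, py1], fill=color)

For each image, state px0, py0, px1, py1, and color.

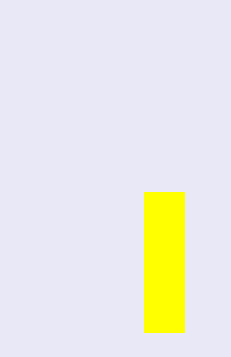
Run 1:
px0 = 144
py0 = 192
px1 = 184
py1 = 332
color = 'yellow'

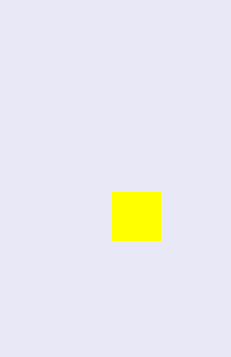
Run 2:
px0 = 112, py0 = 192, px1 = 160, py1 = 240, color = 'yellow'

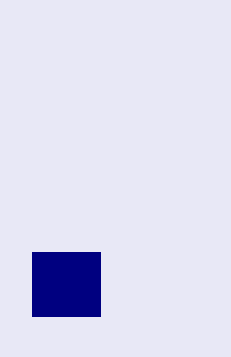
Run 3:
px0 = 32
py0 = 252
px1 = 100
py1 = 316
color = 'navy'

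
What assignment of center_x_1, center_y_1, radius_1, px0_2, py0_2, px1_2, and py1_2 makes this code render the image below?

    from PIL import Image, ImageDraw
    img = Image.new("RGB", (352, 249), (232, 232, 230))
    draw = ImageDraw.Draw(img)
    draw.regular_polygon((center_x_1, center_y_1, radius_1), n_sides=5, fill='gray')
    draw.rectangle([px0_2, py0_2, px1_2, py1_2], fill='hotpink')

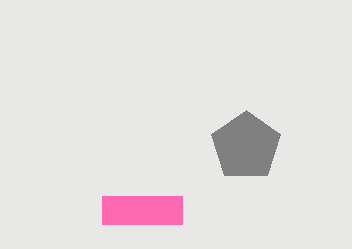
center_x_1 = 246
center_y_1 = 146
radius_1 = 36
px0_2 = 102
py0_2 = 196
px1_2 = 182
py1_2 = 224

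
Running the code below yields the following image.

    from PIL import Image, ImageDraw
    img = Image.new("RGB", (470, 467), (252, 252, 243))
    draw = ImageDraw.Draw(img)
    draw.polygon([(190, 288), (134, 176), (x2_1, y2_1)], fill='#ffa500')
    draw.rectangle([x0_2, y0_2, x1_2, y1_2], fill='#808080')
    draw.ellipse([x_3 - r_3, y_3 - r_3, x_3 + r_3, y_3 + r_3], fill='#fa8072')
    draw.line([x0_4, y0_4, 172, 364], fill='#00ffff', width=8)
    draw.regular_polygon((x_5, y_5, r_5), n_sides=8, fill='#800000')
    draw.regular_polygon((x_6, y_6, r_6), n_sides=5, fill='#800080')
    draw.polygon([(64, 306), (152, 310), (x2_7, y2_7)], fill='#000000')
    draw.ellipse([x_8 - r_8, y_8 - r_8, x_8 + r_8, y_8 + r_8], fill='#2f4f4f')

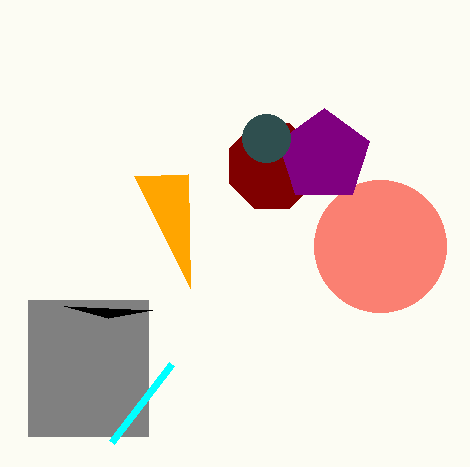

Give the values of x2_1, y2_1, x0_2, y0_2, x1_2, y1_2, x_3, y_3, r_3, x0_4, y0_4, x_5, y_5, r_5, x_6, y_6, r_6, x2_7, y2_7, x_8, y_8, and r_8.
x2_1 = 188
y2_1 = 174
x0_2 = 28
y0_2 = 300
x1_2 = 148
y1_2 = 436
x_3 = 380
y_3 = 246
r_3 = 66
x0_4 = 112
y0_4 = 442
x_5 = 272
y_5 = 166
r_5 = 46
x_6 = 324
y_6 = 156
r_6 = 48
x2_7 = 108
y2_7 = 318
x_8 = 266
y_8 = 138
r_8 = 24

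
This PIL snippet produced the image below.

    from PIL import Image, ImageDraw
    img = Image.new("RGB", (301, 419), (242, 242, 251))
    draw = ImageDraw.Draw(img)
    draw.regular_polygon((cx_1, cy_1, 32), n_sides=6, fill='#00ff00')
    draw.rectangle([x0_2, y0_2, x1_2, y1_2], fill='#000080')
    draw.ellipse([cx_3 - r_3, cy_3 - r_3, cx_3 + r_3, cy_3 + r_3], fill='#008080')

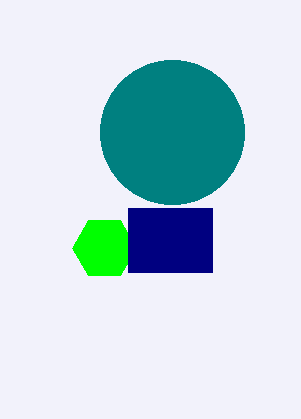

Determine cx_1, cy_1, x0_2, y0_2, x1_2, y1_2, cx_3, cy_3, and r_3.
cx_1 = 104
cy_1 = 248
x0_2 = 128
y0_2 = 208
x1_2 = 212
y1_2 = 272
cx_3 = 172
cy_3 = 132
r_3 = 72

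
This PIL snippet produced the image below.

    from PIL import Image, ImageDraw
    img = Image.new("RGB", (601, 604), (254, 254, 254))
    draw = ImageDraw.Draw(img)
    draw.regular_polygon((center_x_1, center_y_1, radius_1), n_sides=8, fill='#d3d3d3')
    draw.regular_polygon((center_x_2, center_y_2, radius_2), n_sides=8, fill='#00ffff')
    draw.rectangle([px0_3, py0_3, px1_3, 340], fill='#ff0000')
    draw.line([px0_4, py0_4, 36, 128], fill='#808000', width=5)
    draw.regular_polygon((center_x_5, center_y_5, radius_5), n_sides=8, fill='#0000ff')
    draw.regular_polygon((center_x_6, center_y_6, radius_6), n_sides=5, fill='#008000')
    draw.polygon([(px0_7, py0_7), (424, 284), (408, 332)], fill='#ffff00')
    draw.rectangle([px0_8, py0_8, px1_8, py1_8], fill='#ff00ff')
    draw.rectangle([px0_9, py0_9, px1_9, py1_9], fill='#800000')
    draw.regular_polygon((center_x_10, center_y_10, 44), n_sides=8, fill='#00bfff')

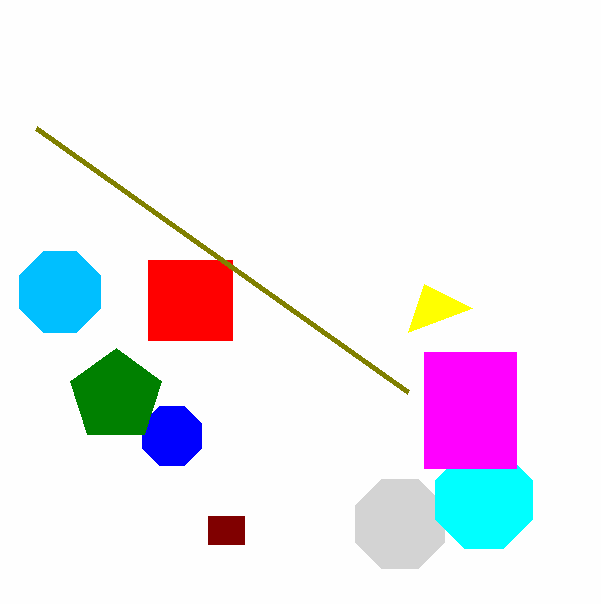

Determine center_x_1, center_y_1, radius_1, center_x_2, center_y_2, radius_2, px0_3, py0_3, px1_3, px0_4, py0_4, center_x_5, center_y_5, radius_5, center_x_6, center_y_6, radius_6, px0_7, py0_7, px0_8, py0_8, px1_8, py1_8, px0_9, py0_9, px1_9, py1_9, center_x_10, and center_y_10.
center_x_1 = 400
center_y_1 = 524
radius_1 = 48
center_x_2 = 484
center_y_2 = 500
radius_2 = 52
px0_3 = 148
py0_3 = 260
px1_3 = 232
px0_4 = 408
py0_4 = 392
center_x_5 = 172
center_y_5 = 436
radius_5 = 32
center_x_6 = 116
center_y_6 = 396
radius_6 = 48
px0_7 = 472
py0_7 = 308
px0_8 = 424
py0_8 = 352
px1_8 = 516
py1_8 = 468
px0_9 = 208
py0_9 = 516
px1_9 = 244
py1_9 = 544
center_x_10 = 60
center_y_10 = 292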